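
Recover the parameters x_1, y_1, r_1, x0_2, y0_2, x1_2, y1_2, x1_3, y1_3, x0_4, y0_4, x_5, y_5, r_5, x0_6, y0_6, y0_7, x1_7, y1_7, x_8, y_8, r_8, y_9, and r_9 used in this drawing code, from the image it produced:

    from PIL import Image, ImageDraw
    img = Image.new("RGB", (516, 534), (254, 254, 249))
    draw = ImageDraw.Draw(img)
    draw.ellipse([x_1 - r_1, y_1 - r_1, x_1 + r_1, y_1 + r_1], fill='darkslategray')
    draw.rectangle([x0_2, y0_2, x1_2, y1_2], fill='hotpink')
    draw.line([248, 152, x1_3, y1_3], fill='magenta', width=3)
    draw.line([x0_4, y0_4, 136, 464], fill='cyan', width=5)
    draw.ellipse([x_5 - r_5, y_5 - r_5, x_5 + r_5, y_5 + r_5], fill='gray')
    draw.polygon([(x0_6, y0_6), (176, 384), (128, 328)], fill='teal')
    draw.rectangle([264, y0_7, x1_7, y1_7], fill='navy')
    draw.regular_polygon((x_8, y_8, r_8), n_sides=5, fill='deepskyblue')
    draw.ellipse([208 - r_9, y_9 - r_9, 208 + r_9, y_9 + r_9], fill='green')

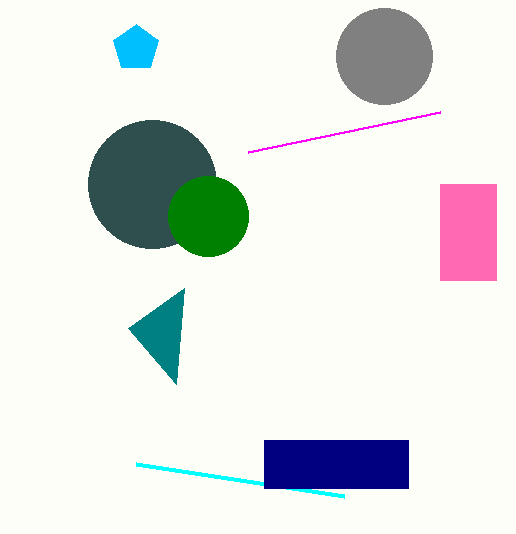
x_1 = 152; y_1 = 184; r_1 = 64; x0_2 = 440; y0_2 = 184; x1_2 = 496; y1_2 = 280; x1_3 = 440; y1_3 = 112; x0_4 = 344; y0_4 = 496; x_5 = 384; y_5 = 56; r_5 = 48; x0_6 = 184; y0_6 = 288; y0_7 = 440; x1_7 = 408; y1_7 = 488; x_8 = 136; y_8 = 48; r_8 = 24; y_9 = 216; r_9 = 40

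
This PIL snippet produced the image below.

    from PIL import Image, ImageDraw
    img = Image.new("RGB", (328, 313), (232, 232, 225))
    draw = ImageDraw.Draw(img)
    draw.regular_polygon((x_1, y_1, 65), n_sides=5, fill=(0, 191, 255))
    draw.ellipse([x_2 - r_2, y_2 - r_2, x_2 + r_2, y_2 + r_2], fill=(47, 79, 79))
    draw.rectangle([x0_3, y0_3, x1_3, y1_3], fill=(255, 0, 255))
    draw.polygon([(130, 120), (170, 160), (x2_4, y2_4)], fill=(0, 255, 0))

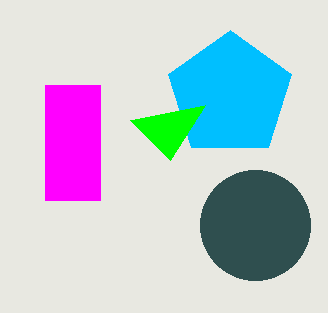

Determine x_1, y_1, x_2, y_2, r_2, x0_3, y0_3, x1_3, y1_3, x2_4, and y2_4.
x_1 = 230
y_1 = 95
x_2 = 255
y_2 = 225
r_2 = 55
x0_3 = 45
y0_3 = 85
x1_3 = 100
y1_3 = 200
x2_4 = 205
y2_4 = 105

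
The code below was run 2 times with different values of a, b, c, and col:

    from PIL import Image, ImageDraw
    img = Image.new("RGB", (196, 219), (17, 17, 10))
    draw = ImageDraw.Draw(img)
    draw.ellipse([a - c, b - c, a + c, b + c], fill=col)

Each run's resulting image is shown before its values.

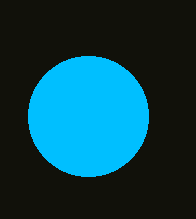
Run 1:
a = 88
b = 116
c = 60
col = 'deepskyblue'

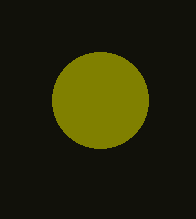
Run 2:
a = 100
b = 100
c = 48
col = 'olive'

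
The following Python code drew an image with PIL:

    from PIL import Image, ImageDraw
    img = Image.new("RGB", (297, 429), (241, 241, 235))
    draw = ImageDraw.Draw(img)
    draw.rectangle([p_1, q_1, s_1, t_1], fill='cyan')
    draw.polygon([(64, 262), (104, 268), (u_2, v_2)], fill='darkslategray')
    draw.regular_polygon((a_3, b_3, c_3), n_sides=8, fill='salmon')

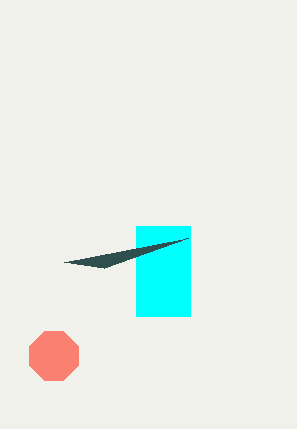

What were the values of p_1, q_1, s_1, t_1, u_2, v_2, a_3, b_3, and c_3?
p_1 = 136, q_1 = 226, s_1 = 190, t_1 = 316, u_2 = 188, v_2 = 238, a_3 = 54, b_3 = 356, c_3 = 26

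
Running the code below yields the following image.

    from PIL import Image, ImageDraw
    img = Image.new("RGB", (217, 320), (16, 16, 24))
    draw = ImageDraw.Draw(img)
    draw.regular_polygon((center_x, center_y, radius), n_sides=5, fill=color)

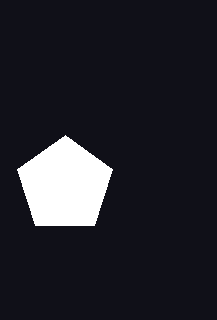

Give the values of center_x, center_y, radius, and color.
center_x = 65
center_y = 185
radius = 50
color = 'white'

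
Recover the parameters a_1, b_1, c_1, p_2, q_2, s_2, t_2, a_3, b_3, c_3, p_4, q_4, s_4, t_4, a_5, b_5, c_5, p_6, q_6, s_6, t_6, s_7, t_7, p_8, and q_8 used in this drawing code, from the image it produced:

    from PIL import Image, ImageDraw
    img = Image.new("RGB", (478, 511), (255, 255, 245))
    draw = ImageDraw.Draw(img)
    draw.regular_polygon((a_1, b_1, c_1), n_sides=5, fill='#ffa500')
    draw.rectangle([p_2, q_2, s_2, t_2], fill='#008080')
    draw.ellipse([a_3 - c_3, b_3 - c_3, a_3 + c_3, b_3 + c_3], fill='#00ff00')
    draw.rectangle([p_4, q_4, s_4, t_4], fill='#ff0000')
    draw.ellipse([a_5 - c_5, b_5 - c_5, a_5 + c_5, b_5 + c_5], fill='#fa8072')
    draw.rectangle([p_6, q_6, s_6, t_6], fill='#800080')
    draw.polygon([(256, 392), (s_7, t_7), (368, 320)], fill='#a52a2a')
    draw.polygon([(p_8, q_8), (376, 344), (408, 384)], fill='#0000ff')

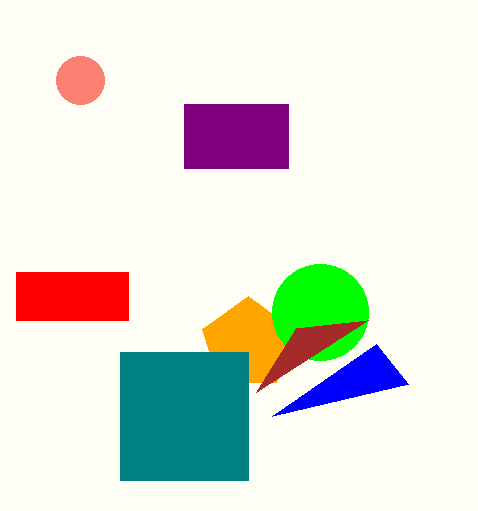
a_1 = 248; b_1 = 344; c_1 = 48; p_2 = 120; q_2 = 352; s_2 = 248; t_2 = 480; a_3 = 320; b_3 = 312; c_3 = 48; p_4 = 16; q_4 = 272; s_4 = 128; t_4 = 320; a_5 = 80; b_5 = 80; c_5 = 24; p_6 = 184; q_6 = 104; s_6 = 288; t_6 = 168; s_7 = 296; t_7 = 328; p_8 = 272; q_8 = 416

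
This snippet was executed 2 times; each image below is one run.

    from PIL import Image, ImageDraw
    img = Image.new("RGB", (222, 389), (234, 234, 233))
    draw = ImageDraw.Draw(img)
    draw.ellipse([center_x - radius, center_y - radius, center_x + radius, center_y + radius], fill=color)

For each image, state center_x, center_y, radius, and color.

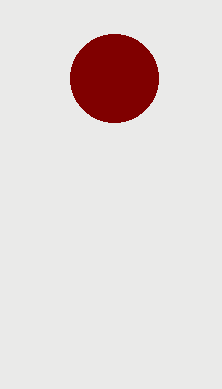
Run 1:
center_x = 114, center_y = 78, radius = 44, color = 'maroon'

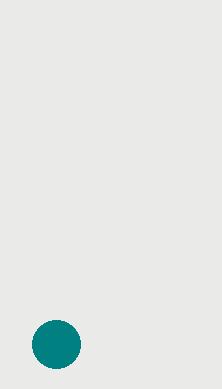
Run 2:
center_x = 56
center_y = 344
radius = 24
color = 'teal'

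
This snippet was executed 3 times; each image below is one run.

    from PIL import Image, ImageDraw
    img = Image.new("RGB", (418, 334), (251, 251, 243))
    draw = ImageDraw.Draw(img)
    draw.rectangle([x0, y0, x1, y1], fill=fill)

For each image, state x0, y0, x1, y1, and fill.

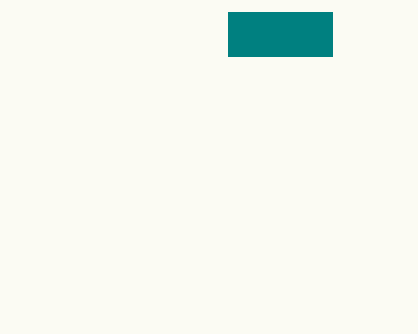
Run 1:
x0 = 228
y0 = 12
x1 = 332
y1 = 56
fill = 'teal'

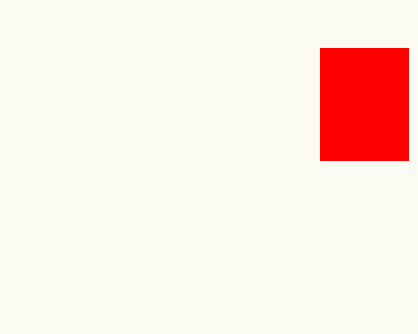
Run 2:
x0 = 320; y0 = 48; x1 = 408; y1 = 160; fill = 'red'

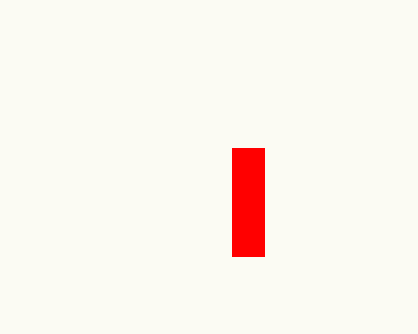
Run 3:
x0 = 232; y0 = 148; x1 = 264; y1 = 256; fill = 'red'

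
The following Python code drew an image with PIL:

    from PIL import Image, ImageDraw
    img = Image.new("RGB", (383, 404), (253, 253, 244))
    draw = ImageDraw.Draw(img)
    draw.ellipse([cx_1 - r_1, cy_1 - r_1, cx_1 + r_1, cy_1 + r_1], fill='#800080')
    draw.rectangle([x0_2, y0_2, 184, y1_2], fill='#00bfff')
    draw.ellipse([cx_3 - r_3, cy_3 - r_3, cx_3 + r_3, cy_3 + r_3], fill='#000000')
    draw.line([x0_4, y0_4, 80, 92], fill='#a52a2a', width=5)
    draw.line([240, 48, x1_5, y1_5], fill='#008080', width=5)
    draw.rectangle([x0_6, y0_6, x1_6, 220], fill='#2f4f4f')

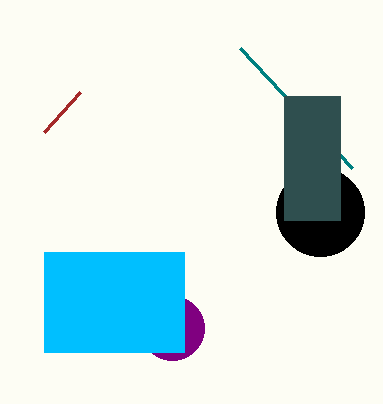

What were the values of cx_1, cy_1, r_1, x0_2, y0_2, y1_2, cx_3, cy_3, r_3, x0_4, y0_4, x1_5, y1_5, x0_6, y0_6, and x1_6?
cx_1 = 172; cy_1 = 328; r_1 = 32; x0_2 = 44; y0_2 = 252; y1_2 = 352; cx_3 = 320; cy_3 = 212; r_3 = 44; x0_4 = 44; y0_4 = 132; x1_5 = 352; y1_5 = 168; x0_6 = 284; y0_6 = 96; x1_6 = 340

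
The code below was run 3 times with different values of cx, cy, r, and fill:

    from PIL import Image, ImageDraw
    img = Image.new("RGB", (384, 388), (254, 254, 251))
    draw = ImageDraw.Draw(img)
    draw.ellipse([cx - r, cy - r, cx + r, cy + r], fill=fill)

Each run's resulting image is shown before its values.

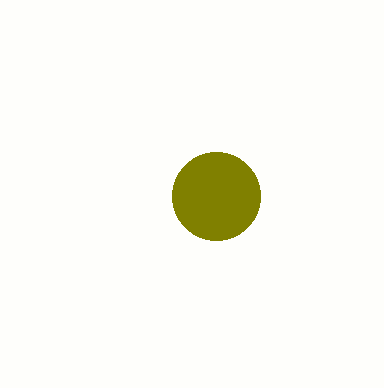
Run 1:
cx = 216; cy = 196; r = 44; fill = 'olive'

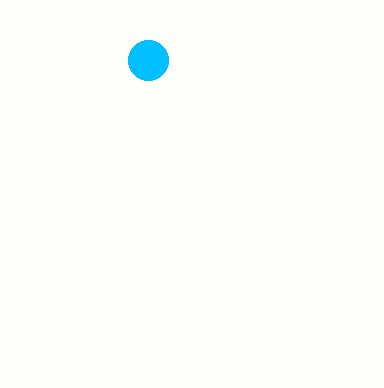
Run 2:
cx = 148
cy = 60
r = 20
fill = 'deepskyblue'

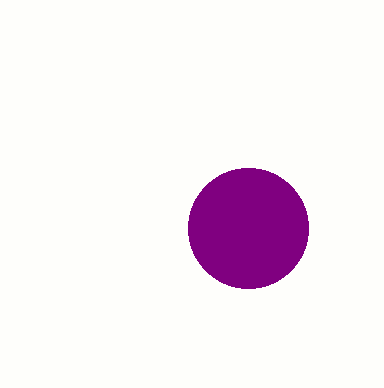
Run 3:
cx = 248
cy = 228
r = 60
fill = 'purple'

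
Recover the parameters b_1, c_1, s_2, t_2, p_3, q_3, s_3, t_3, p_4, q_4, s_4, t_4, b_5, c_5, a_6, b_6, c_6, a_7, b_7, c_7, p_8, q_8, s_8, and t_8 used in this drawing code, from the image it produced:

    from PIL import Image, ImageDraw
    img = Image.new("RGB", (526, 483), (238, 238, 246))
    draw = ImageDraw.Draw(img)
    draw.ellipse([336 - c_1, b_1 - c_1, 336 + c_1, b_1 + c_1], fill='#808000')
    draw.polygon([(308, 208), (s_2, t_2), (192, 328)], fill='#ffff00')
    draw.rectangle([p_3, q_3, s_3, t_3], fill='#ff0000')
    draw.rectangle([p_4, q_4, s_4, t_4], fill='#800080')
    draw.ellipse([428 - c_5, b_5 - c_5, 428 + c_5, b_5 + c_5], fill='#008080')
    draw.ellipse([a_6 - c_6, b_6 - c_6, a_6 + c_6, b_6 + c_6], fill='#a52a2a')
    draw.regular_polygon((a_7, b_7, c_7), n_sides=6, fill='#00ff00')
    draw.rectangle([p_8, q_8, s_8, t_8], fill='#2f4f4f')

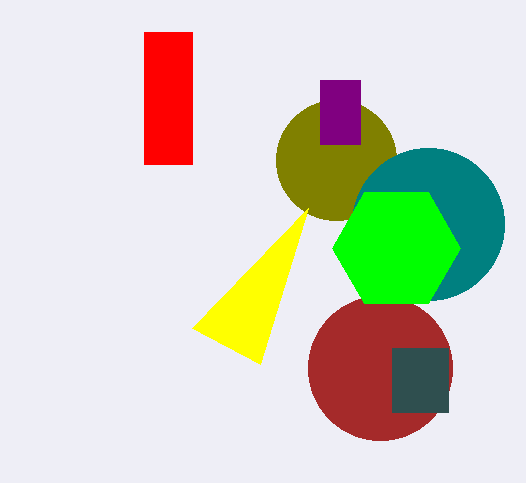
b_1 = 160
c_1 = 60
s_2 = 260
t_2 = 364
p_3 = 144
q_3 = 32
s_3 = 192
t_3 = 164
p_4 = 320
q_4 = 80
s_4 = 360
t_4 = 144
b_5 = 224
c_5 = 76
a_6 = 380
b_6 = 368
c_6 = 72
a_7 = 396
b_7 = 248
c_7 = 64
p_8 = 392
q_8 = 348
s_8 = 448
t_8 = 412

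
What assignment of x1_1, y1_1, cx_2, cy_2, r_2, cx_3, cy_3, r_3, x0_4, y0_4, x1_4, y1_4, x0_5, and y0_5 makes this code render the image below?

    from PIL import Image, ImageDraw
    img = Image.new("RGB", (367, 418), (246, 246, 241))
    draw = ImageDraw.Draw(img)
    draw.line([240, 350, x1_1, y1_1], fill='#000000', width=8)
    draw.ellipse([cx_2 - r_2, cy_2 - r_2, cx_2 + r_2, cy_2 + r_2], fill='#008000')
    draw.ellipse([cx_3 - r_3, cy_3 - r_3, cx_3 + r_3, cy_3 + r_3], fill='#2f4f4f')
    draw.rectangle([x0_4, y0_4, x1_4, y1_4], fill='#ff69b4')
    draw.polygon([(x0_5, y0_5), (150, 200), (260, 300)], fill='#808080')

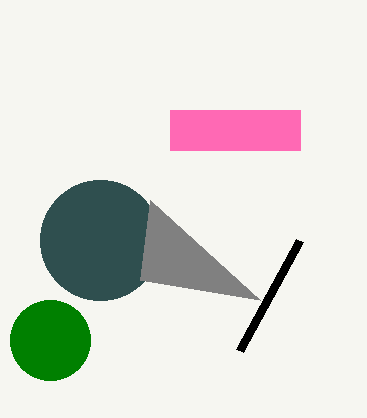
x1_1 = 300
y1_1 = 240
cx_2 = 50
cy_2 = 340
r_2 = 40
cx_3 = 100
cy_3 = 240
r_3 = 60
x0_4 = 170
y0_4 = 110
x1_4 = 300
y1_4 = 150
x0_5 = 140
y0_5 = 280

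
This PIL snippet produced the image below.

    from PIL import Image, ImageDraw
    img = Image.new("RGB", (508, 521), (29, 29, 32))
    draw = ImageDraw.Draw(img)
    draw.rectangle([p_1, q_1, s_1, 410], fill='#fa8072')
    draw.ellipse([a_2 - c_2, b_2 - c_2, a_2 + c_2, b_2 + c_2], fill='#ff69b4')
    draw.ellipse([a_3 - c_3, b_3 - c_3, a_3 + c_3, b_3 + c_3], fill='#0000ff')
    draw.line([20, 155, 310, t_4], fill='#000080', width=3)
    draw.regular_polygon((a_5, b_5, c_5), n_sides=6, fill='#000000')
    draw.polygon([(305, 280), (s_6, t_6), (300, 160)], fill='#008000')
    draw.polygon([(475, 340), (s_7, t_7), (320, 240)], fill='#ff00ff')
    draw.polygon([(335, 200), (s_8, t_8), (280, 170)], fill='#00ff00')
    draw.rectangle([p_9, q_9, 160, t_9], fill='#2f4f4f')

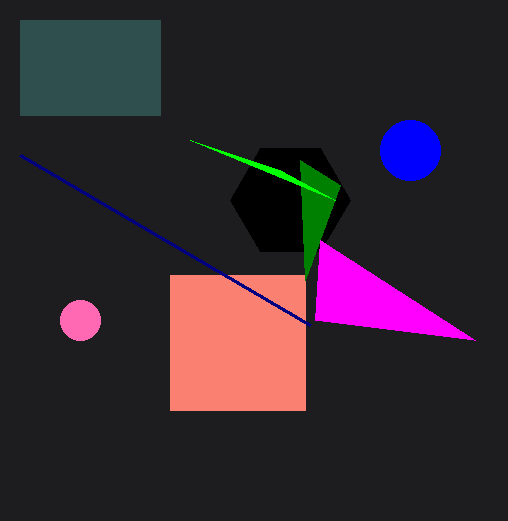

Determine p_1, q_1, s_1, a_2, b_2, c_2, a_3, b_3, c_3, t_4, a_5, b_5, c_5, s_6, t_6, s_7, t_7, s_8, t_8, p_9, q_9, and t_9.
p_1 = 170
q_1 = 275
s_1 = 305
a_2 = 80
b_2 = 320
c_2 = 20
a_3 = 410
b_3 = 150
c_3 = 30
t_4 = 325
a_5 = 290
b_5 = 200
c_5 = 60
s_6 = 340
t_6 = 185
s_7 = 315
t_7 = 320
s_8 = 190
t_8 = 140
p_9 = 20
q_9 = 20
t_9 = 115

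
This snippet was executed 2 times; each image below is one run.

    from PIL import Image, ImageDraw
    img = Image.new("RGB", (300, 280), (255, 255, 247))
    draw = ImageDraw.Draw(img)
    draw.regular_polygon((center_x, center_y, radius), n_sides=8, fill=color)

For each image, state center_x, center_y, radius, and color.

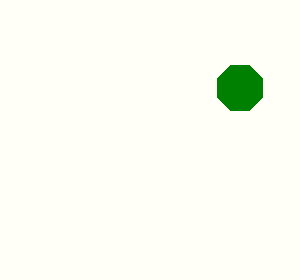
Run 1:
center_x = 240, center_y = 88, radius = 24, color = 'green'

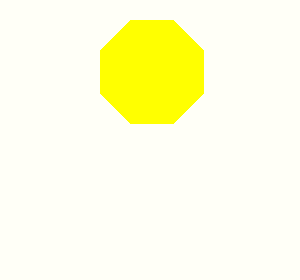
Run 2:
center_x = 152, center_y = 72, radius = 56, color = 'yellow'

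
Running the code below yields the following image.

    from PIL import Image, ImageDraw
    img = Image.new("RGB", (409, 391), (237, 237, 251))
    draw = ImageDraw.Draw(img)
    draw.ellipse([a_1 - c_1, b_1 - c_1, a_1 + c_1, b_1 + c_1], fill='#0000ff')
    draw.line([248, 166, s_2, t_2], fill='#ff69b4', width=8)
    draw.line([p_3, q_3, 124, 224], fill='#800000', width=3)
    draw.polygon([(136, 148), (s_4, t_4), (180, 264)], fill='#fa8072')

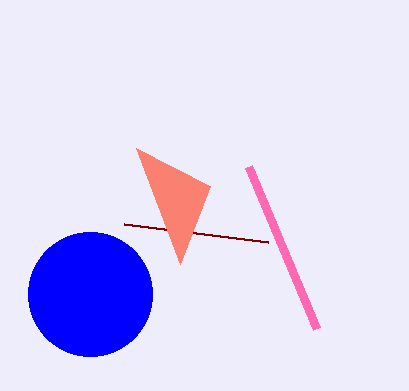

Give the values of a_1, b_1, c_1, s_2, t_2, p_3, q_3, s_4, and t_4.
a_1 = 90; b_1 = 294; c_1 = 62; s_2 = 316; t_2 = 328; p_3 = 268; q_3 = 242; s_4 = 210; t_4 = 186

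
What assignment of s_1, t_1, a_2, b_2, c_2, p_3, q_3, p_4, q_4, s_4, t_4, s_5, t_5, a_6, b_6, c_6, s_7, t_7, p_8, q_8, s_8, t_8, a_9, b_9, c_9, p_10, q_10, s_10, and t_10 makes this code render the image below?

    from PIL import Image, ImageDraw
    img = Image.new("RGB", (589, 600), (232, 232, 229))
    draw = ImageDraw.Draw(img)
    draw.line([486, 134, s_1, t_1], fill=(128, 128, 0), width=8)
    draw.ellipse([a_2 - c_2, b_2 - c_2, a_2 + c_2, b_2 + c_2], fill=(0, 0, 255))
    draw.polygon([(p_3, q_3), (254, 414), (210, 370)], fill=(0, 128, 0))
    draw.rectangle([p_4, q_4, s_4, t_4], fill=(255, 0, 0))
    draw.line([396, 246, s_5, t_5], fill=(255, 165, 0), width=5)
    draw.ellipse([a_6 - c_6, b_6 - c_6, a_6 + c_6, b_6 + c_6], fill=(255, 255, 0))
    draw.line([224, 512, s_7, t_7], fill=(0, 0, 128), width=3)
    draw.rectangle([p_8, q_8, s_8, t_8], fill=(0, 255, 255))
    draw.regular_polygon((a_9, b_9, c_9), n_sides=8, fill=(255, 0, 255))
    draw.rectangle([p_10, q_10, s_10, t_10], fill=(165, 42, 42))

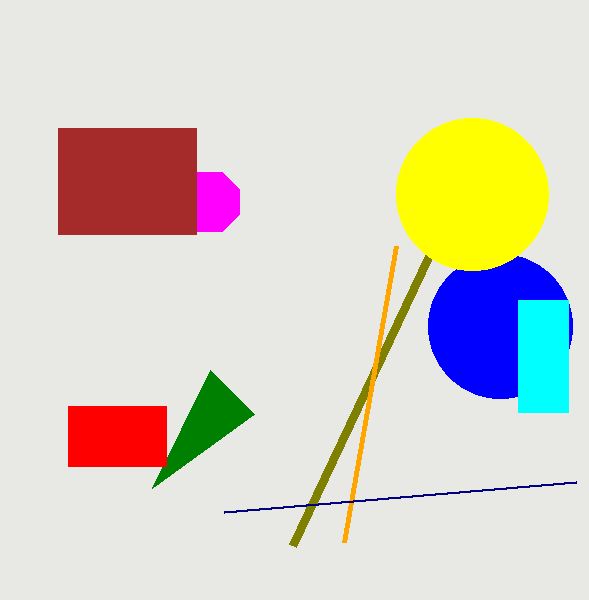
s_1 = 292, t_1 = 546, a_2 = 500, b_2 = 326, c_2 = 72, p_3 = 152, q_3 = 488, p_4 = 68, q_4 = 406, s_4 = 166, t_4 = 466, s_5 = 344, t_5 = 542, a_6 = 472, b_6 = 194, c_6 = 76, s_7 = 576, t_7 = 482, p_8 = 518, q_8 = 300, s_8 = 568, t_8 = 412, a_9 = 210, b_9 = 202, c_9 = 32, p_10 = 58, q_10 = 128, s_10 = 196, t_10 = 234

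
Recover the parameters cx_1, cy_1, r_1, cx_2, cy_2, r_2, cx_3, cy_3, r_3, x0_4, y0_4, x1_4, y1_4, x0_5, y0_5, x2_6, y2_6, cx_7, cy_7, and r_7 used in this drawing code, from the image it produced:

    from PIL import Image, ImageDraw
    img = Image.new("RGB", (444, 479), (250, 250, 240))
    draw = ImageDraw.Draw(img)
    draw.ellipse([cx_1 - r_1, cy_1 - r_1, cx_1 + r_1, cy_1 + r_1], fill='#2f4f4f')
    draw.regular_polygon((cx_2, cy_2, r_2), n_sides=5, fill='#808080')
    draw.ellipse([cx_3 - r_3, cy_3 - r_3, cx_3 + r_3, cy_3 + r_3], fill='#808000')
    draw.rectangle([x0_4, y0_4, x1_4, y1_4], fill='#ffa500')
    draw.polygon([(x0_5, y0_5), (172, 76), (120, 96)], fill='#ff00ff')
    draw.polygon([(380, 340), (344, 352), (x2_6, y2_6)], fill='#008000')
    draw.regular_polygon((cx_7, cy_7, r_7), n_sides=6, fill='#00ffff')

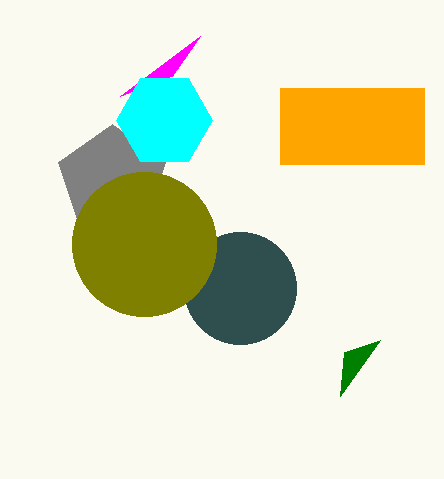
cx_1 = 240
cy_1 = 288
r_1 = 56
cx_2 = 112
cy_2 = 180
r_2 = 56
cx_3 = 144
cy_3 = 244
r_3 = 72
x0_4 = 280
y0_4 = 88
x1_4 = 424
y1_4 = 164
x0_5 = 200
y0_5 = 36
x2_6 = 340
y2_6 = 396
cx_7 = 164
cy_7 = 120
r_7 = 48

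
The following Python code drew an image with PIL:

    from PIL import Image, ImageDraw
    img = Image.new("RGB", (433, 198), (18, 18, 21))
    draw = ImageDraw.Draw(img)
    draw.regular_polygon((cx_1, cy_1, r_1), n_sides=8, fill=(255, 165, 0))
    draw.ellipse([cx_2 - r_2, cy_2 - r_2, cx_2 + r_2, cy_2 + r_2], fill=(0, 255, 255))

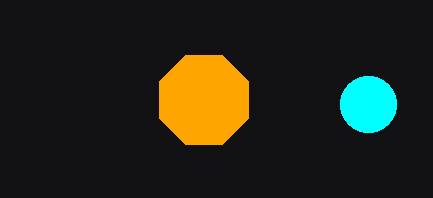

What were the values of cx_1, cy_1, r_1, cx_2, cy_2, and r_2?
cx_1 = 204
cy_1 = 100
r_1 = 48
cx_2 = 368
cy_2 = 104
r_2 = 28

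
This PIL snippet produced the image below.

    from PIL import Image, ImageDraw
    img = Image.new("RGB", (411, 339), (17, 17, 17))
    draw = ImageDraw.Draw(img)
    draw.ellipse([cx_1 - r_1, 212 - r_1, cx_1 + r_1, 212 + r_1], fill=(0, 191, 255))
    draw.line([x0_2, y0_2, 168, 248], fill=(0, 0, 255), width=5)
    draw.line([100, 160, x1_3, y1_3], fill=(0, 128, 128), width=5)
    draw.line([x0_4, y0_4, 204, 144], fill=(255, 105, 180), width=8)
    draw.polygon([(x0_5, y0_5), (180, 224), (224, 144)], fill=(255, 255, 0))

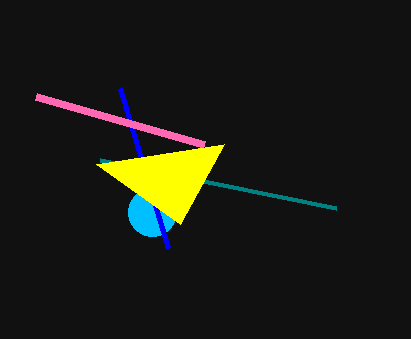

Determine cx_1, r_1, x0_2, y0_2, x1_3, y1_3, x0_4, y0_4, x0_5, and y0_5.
cx_1 = 152, r_1 = 24, x0_2 = 120, y0_2 = 88, x1_3 = 336, y1_3 = 208, x0_4 = 36, y0_4 = 96, x0_5 = 96, y0_5 = 164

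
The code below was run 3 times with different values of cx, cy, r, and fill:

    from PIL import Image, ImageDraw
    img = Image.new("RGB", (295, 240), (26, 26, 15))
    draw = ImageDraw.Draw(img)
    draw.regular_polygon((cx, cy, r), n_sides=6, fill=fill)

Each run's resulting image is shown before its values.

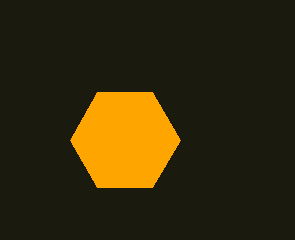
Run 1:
cx = 125; cy = 140; r = 55; fill = 'orange'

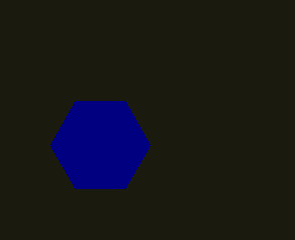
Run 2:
cx = 100; cy = 145; r = 50; fill = 'navy'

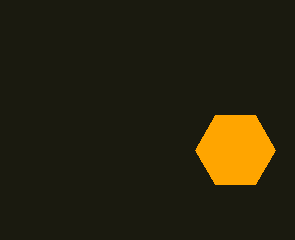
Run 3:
cx = 235, cy = 150, r = 40, fill = 'orange'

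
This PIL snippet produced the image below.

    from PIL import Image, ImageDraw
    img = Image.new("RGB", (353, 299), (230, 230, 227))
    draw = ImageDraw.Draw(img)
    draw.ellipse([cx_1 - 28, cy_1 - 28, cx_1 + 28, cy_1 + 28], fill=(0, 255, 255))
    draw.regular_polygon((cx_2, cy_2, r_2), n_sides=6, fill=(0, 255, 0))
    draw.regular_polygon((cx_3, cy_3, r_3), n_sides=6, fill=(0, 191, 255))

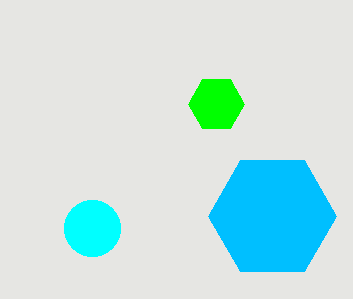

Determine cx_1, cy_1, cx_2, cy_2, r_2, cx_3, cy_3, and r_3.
cx_1 = 92
cy_1 = 228
cx_2 = 216
cy_2 = 104
r_2 = 28
cx_3 = 272
cy_3 = 216
r_3 = 64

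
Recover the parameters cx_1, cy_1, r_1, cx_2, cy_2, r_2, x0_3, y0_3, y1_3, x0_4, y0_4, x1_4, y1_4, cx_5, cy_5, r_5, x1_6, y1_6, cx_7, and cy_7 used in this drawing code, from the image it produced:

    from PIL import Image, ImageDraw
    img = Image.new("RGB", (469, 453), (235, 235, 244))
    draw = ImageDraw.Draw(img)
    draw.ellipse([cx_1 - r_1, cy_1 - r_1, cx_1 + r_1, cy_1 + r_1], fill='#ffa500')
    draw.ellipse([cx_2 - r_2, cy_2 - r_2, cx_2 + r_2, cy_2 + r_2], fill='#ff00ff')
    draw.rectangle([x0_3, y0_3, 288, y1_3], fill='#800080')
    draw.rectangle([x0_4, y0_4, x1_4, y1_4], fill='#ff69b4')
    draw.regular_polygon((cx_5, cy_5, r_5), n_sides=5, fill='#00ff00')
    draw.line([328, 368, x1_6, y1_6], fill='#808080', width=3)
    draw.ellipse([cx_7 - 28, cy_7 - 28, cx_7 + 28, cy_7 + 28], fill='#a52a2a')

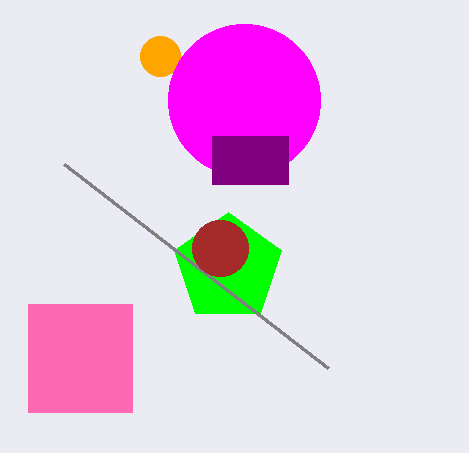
cx_1 = 160
cy_1 = 56
r_1 = 20
cx_2 = 244
cy_2 = 100
r_2 = 76
x0_3 = 212
y0_3 = 136
y1_3 = 184
x0_4 = 28
y0_4 = 304
x1_4 = 132
y1_4 = 412
cx_5 = 228
cy_5 = 268
r_5 = 56
x1_6 = 64
y1_6 = 164
cx_7 = 220
cy_7 = 248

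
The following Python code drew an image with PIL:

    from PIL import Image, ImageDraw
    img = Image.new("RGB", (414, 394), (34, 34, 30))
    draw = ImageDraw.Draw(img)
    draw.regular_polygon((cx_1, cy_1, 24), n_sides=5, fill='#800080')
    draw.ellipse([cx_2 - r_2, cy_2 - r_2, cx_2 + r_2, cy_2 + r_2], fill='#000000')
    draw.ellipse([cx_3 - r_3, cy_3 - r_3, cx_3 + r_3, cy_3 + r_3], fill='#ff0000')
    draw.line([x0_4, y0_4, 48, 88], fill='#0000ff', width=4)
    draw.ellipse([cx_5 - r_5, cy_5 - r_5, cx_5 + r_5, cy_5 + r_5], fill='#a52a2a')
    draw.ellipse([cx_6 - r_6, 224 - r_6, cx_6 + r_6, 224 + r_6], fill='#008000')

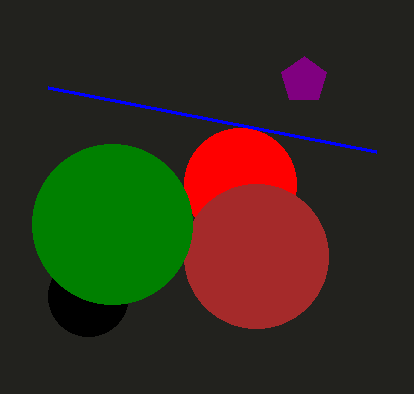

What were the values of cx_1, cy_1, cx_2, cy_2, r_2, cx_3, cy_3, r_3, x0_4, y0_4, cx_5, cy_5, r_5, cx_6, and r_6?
cx_1 = 304
cy_1 = 80
cx_2 = 88
cy_2 = 296
r_2 = 40
cx_3 = 240
cy_3 = 184
r_3 = 56
x0_4 = 376
y0_4 = 152
cx_5 = 256
cy_5 = 256
r_5 = 72
cx_6 = 112
r_6 = 80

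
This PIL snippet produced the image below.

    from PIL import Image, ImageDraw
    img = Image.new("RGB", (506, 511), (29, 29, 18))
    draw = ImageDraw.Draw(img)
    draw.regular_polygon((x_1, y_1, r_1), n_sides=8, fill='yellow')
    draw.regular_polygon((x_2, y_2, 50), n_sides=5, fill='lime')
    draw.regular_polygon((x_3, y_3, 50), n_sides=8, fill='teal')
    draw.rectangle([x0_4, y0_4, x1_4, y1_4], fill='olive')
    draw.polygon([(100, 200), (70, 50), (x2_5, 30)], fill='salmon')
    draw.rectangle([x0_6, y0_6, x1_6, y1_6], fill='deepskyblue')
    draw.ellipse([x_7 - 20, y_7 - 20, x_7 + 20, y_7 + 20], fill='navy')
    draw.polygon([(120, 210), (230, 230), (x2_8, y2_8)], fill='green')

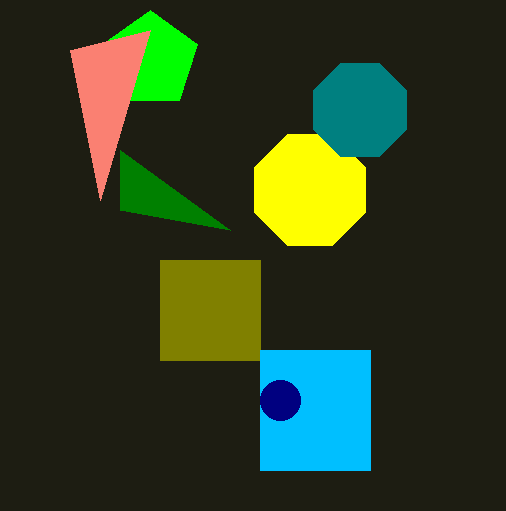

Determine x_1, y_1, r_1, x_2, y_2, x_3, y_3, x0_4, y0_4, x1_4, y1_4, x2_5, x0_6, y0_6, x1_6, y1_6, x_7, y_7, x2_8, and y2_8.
x_1 = 310
y_1 = 190
r_1 = 60
x_2 = 150
y_2 = 60
x_3 = 360
y_3 = 110
x0_4 = 160
y0_4 = 260
x1_4 = 260
y1_4 = 360
x2_5 = 150
x0_6 = 260
y0_6 = 350
x1_6 = 370
y1_6 = 470
x_7 = 280
y_7 = 400
x2_8 = 120
y2_8 = 150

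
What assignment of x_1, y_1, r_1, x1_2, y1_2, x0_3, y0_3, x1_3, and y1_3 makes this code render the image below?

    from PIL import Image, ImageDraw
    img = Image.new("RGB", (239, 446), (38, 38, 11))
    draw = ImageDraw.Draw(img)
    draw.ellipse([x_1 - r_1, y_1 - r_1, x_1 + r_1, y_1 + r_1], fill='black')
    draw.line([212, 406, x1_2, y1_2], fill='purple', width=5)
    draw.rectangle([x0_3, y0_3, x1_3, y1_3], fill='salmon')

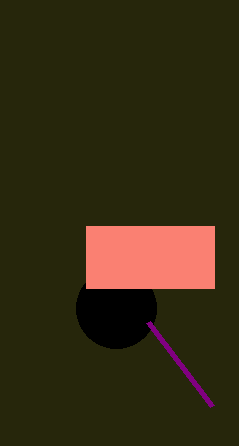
x_1 = 116
y_1 = 308
r_1 = 40
x1_2 = 148
y1_2 = 322
x0_3 = 86
y0_3 = 226
x1_3 = 214
y1_3 = 288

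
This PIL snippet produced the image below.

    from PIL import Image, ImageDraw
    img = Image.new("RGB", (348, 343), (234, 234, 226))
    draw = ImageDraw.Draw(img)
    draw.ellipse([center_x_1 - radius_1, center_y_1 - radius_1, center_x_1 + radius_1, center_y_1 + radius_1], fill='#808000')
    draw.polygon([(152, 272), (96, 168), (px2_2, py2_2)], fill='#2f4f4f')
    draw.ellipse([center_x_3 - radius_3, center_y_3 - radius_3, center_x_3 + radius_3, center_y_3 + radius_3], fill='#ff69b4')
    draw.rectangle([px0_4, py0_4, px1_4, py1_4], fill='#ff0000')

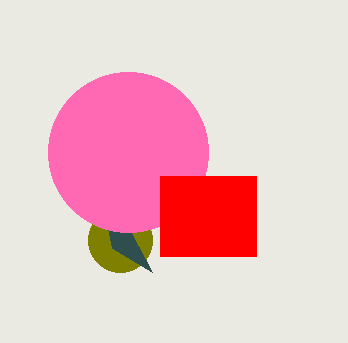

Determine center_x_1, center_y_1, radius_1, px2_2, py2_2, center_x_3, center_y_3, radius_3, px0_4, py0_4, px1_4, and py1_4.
center_x_1 = 120
center_y_1 = 240
radius_1 = 32
px2_2 = 112
py2_2 = 248
center_x_3 = 128
center_y_3 = 152
radius_3 = 80
px0_4 = 160
py0_4 = 176
px1_4 = 256
py1_4 = 256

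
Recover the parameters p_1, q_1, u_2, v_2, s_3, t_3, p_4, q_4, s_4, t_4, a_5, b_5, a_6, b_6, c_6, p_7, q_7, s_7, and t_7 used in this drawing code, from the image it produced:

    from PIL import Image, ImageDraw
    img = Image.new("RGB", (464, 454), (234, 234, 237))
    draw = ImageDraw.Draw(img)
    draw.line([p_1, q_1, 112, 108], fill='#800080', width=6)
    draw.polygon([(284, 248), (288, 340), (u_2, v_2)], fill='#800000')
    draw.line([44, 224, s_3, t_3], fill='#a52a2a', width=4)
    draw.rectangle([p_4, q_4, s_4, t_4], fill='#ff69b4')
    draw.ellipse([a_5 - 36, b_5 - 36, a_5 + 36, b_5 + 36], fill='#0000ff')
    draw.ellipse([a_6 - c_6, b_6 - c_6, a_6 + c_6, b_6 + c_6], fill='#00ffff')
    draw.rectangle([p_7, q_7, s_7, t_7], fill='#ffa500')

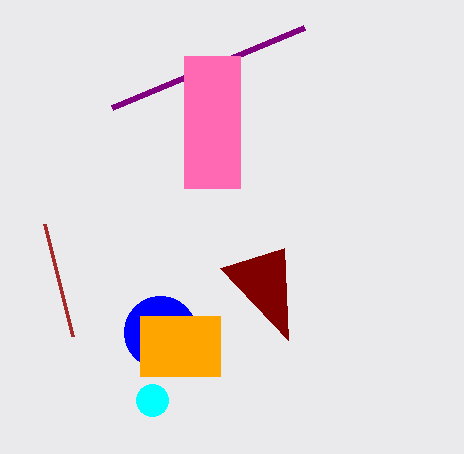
p_1 = 304; q_1 = 28; u_2 = 220; v_2 = 268; s_3 = 72; t_3 = 336; p_4 = 184; q_4 = 56; s_4 = 240; t_4 = 188; a_5 = 160; b_5 = 332; a_6 = 152; b_6 = 400; c_6 = 16; p_7 = 140; q_7 = 316; s_7 = 220; t_7 = 376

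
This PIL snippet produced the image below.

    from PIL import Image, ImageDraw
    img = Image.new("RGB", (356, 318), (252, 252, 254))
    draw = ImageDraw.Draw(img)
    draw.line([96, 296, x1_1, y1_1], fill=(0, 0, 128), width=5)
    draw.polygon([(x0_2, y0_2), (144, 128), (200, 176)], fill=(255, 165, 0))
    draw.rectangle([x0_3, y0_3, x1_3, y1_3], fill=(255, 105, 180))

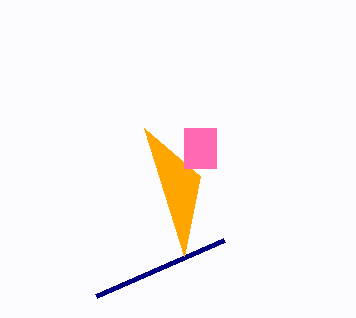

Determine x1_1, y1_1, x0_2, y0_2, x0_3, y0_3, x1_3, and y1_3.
x1_1 = 224
y1_1 = 240
x0_2 = 184
y0_2 = 256
x0_3 = 184
y0_3 = 128
x1_3 = 216
y1_3 = 168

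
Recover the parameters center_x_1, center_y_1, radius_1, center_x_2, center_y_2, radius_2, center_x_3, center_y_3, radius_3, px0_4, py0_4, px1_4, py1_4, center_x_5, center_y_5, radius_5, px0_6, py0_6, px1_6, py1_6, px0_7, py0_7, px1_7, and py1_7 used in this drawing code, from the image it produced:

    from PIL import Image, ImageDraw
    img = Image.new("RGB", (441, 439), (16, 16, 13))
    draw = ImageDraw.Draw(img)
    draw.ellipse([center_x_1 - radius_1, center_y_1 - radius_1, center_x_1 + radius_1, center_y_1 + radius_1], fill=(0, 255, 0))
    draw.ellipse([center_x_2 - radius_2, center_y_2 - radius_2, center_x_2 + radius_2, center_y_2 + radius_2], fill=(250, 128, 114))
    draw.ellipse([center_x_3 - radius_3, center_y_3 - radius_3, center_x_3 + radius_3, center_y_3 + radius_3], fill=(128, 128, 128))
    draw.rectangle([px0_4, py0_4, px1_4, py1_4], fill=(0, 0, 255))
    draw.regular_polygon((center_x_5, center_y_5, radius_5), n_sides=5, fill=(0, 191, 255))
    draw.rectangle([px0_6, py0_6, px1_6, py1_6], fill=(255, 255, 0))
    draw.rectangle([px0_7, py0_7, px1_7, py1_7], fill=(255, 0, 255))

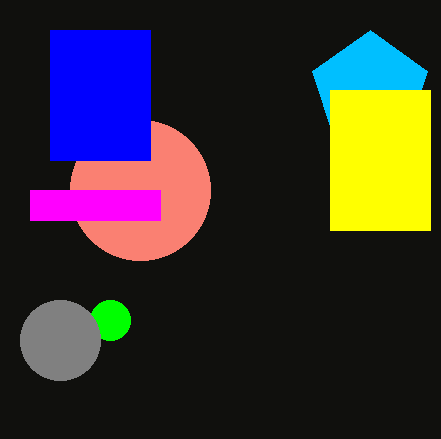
center_x_1 = 110; center_y_1 = 320; radius_1 = 20; center_x_2 = 140; center_y_2 = 190; radius_2 = 70; center_x_3 = 60; center_y_3 = 340; radius_3 = 40; px0_4 = 50; py0_4 = 30; px1_4 = 150; py1_4 = 160; center_x_5 = 370; center_y_5 = 90; radius_5 = 60; px0_6 = 330; py0_6 = 90; px1_6 = 430; py1_6 = 230; px0_7 = 30; py0_7 = 190; px1_7 = 160; py1_7 = 220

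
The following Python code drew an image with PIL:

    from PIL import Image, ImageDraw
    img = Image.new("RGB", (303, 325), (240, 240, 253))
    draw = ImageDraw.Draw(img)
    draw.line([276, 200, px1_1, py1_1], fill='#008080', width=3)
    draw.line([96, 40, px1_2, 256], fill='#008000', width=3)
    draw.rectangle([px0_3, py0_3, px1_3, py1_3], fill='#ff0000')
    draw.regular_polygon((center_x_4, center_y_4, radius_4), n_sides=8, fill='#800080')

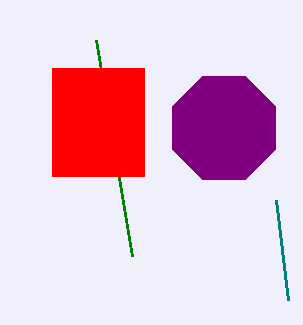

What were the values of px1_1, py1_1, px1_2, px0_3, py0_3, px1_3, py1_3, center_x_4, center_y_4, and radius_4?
px1_1 = 288; py1_1 = 300; px1_2 = 132; px0_3 = 52; py0_3 = 68; px1_3 = 144; py1_3 = 176; center_x_4 = 224; center_y_4 = 128; radius_4 = 56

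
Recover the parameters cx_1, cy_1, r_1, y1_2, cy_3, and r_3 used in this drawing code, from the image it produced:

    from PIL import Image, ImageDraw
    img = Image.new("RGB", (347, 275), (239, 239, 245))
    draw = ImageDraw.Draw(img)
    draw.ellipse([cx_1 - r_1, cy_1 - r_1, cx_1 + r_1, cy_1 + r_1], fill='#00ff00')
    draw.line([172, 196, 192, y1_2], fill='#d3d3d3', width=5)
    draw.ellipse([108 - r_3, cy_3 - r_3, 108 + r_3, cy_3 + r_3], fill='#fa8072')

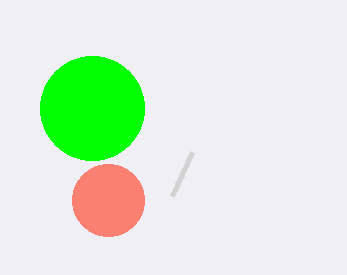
cx_1 = 92, cy_1 = 108, r_1 = 52, y1_2 = 152, cy_3 = 200, r_3 = 36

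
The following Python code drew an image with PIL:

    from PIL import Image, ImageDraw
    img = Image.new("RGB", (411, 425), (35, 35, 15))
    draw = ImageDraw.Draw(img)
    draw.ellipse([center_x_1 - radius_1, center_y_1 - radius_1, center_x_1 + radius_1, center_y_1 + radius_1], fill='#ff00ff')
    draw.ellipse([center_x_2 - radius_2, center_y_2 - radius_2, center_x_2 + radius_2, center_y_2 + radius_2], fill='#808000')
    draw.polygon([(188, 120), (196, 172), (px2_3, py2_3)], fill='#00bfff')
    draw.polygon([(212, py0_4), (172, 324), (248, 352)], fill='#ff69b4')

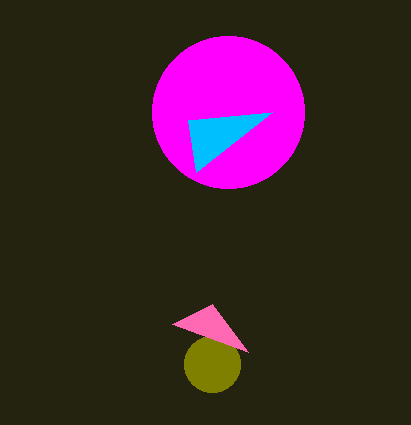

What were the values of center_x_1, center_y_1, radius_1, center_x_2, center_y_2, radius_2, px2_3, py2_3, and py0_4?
center_x_1 = 228
center_y_1 = 112
radius_1 = 76
center_x_2 = 212
center_y_2 = 364
radius_2 = 28
px2_3 = 272
py2_3 = 112
py0_4 = 304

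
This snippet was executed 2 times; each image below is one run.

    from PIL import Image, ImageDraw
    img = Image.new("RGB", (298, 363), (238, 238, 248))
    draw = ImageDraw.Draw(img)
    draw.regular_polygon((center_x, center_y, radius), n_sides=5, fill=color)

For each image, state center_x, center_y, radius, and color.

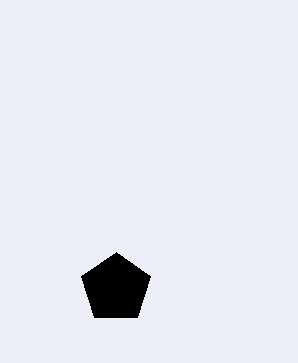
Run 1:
center_x = 116
center_y = 288
radius = 36
color = 'black'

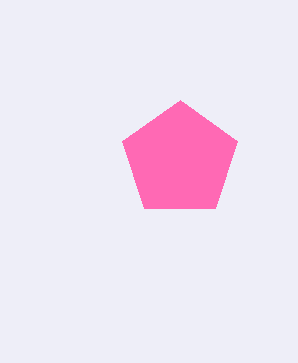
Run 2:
center_x = 180, center_y = 160, radius = 60, color = 'hotpink'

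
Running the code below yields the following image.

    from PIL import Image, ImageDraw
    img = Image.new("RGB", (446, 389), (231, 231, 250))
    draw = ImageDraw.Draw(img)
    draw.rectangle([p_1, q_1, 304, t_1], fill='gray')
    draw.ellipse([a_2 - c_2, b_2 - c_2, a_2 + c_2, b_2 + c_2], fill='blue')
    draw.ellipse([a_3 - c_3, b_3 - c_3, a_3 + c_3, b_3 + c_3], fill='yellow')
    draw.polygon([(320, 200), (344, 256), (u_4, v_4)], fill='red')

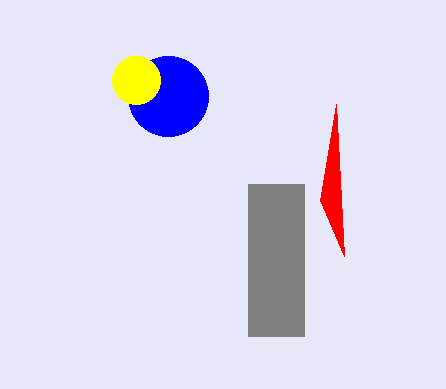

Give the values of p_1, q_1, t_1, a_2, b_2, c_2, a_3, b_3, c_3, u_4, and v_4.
p_1 = 248; q_1 = 184; t_1 = 336; a_2 = 168; b_2 = 96; c_2 = 40; a_3 = 136; b_3 = 80; c_3 = 24; u_4 = 336; v_4 = 104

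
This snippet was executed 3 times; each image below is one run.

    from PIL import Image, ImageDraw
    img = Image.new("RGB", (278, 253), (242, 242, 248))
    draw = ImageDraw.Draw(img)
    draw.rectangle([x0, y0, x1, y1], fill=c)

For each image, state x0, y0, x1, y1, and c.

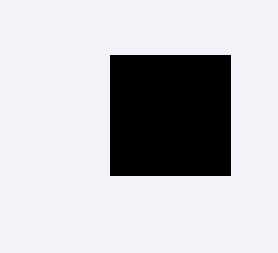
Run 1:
x0 = 110; y0 = 55; x1 = 230; y1 = 175; c = 'black'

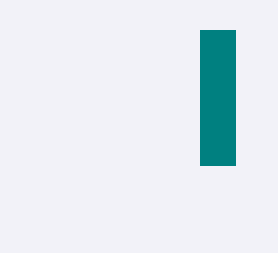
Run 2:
x0 = 200, y0 = 30, x1 = 235, y1 = 165, c = 'teal'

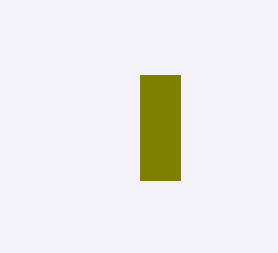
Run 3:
x0 = 140; y0 = 75; x1 = 180; y1 = 180; c = 'olive'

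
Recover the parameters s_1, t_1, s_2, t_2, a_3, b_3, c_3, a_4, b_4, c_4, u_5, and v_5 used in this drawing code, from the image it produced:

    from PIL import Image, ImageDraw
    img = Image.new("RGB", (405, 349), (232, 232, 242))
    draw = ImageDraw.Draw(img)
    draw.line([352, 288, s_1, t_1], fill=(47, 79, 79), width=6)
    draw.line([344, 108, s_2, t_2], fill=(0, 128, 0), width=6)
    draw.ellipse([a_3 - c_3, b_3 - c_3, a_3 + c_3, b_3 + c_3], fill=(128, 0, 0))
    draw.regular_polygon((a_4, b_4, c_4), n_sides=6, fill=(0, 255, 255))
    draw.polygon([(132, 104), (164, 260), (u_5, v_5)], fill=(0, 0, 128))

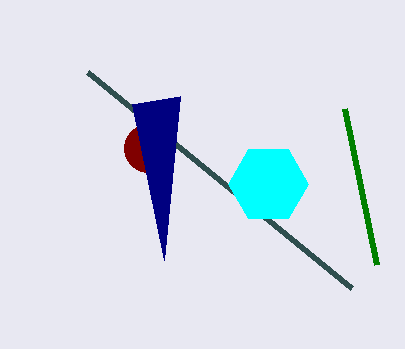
s_1 = 88; t_1 = 72; s_2 = 376; t_2 = 264; a_3 = 148; b_3 = 148; c_3 = 24; a_4 = 268; b_4 = 184; c_4 = 40; u_5 = 180; v_5 = 96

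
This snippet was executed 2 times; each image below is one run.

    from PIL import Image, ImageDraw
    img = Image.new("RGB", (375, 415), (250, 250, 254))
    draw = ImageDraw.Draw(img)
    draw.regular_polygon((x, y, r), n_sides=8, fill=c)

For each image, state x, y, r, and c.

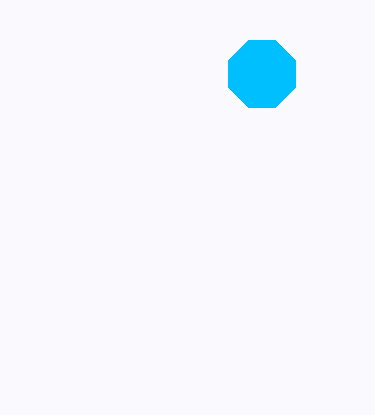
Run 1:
x = 262
y = 74
r = 36
c = 'deepskyblue'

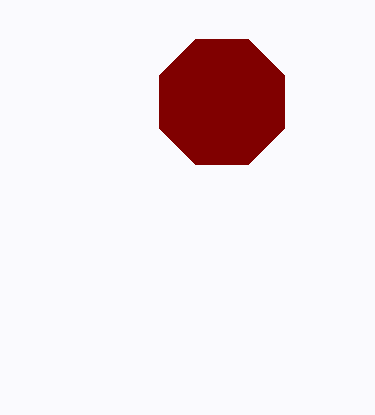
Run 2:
x = 222, y = 102, r = 68, c = 'maroon'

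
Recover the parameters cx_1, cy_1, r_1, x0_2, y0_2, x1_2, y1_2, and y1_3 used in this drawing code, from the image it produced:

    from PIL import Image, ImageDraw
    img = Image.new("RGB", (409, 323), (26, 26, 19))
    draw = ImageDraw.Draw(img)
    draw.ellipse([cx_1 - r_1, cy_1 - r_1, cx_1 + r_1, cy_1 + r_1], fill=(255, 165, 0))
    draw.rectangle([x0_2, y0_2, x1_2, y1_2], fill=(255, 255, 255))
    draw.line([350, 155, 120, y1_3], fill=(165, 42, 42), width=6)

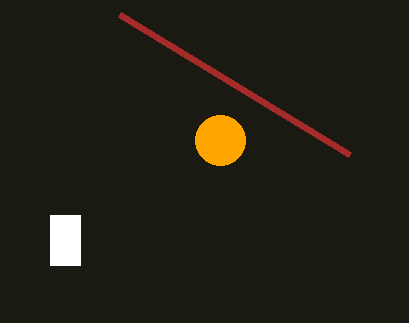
cx_1 = 220, cy_1 = 140, r_1 = 25, x0_2 = 50, y0_2 = 215, x1_2 = 80, y1_2 = 265, y1_3 = 15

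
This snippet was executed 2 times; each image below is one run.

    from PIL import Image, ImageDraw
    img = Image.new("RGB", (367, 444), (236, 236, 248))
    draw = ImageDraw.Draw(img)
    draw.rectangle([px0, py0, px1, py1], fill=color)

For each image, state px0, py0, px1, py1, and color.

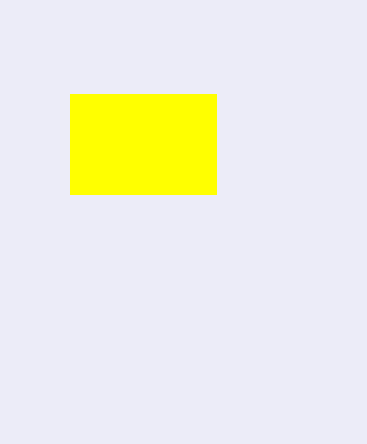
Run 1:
px0 = 70
py0 = 94
px1 = 216
py1 = 194
color = 'yellow'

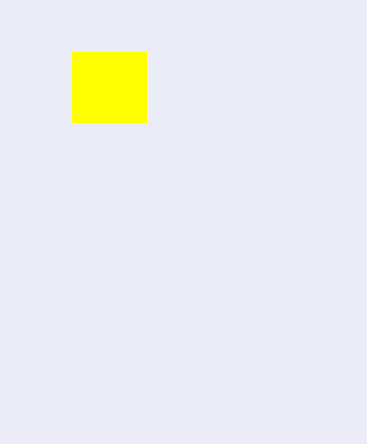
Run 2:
px0 = 72; py0 = 52; px1 = 146; py1 = 122; color = 'yellow'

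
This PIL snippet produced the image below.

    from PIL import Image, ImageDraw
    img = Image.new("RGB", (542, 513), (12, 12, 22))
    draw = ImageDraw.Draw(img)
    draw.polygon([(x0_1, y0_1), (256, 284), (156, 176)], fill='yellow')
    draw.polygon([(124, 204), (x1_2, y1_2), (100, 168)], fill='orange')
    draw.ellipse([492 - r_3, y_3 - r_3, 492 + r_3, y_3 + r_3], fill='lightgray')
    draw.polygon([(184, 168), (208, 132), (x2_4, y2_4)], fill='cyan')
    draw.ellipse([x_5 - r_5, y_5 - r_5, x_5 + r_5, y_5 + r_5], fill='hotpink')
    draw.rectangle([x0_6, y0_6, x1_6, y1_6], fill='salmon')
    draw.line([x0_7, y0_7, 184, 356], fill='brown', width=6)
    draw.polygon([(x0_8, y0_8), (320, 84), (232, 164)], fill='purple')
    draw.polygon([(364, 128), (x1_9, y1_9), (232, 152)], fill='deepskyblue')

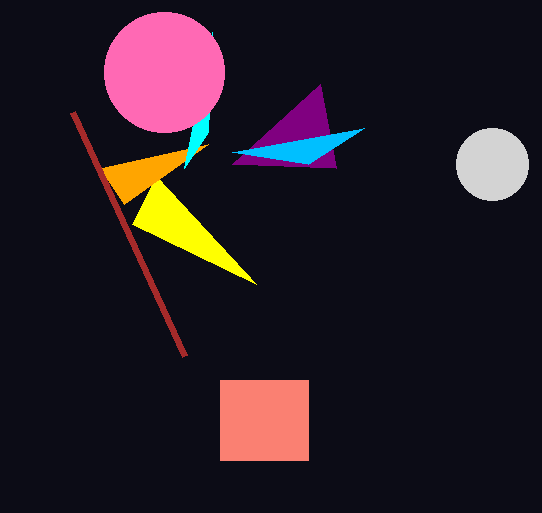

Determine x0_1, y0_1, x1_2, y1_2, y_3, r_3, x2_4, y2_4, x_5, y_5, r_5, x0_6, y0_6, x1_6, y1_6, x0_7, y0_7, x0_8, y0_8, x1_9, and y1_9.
x0_1 = 132; y0_1 = 224; x1_2 = 208; y1_2 = 144; y_3 = 164; r_3 = 36; x2_4 = 212; y2_4 = 32; x_5 = 164; y_5 = 72; r_5 = 60; x0_6 = 220; y0_6 = 380; x1_6 = 308; y1_6 = 460; x0_7 = 72; y0_7 = 112; x0_8 = 336; y0_8 = 168; x1_9 = 308; y1_9 = 164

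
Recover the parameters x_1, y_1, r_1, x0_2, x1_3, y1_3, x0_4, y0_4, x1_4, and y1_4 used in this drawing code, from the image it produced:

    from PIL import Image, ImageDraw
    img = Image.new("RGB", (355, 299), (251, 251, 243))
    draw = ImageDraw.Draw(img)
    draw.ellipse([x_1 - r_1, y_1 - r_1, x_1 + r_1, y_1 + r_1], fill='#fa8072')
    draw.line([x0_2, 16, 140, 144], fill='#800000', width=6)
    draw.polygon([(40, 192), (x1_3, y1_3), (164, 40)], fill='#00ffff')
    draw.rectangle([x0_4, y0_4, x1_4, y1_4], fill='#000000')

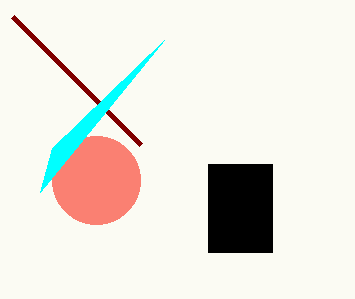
x_1 = 96, y_1 = 180, r_1 = 44, x0_2 = 12, x1_3 = 52, y1_3 = 148, x0_4 = 208, y0_4 = 164, x1_4 = 272, y1_4 = 252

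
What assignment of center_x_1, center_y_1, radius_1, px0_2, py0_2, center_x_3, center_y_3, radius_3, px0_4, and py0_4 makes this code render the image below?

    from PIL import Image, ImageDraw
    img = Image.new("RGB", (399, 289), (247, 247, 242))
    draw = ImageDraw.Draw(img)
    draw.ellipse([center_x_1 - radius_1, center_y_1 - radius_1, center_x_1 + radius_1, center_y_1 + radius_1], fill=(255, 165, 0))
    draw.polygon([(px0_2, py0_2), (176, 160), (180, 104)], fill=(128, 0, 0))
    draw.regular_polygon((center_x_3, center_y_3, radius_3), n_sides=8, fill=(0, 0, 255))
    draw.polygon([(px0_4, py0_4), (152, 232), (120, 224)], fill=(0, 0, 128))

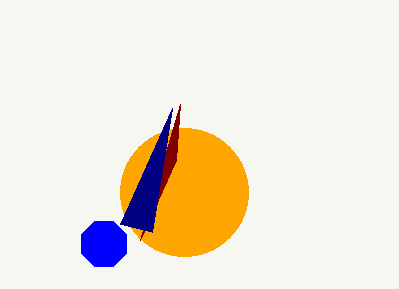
center_x_1 = 184
center_y_1 = 192
radius_1 = 64
px0_2 = 140
py0_2 = 240
center_x_3 = 104
center_y_3 = 244
radius_3 = 24
px0_4 = 172
py0_4 = 108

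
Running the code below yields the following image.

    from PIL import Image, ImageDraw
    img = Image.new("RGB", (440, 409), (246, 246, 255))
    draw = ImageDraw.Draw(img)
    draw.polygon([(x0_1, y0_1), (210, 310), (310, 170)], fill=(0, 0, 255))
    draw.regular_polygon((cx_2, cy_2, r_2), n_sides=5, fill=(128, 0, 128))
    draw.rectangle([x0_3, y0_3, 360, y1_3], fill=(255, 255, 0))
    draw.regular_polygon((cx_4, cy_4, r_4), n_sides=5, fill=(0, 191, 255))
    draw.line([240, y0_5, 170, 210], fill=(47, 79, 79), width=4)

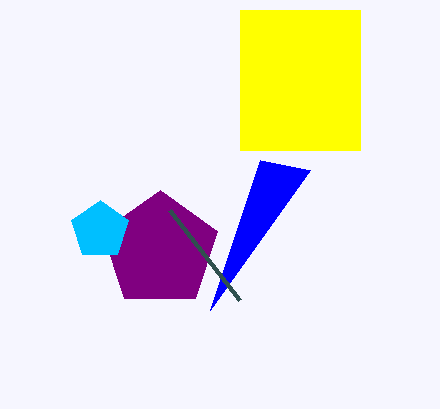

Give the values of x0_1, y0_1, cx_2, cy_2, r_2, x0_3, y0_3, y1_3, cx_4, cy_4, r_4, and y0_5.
x0_1 = 260
y0_1 = 160
cx_2 = 160
cy_2 = 250
r_2 = 60
x0_3 = 240
y0_3 = 10
y1_3 = 150
cx_4 = 100
cy_4 = 230
r_4 = 30
y0_5 = 300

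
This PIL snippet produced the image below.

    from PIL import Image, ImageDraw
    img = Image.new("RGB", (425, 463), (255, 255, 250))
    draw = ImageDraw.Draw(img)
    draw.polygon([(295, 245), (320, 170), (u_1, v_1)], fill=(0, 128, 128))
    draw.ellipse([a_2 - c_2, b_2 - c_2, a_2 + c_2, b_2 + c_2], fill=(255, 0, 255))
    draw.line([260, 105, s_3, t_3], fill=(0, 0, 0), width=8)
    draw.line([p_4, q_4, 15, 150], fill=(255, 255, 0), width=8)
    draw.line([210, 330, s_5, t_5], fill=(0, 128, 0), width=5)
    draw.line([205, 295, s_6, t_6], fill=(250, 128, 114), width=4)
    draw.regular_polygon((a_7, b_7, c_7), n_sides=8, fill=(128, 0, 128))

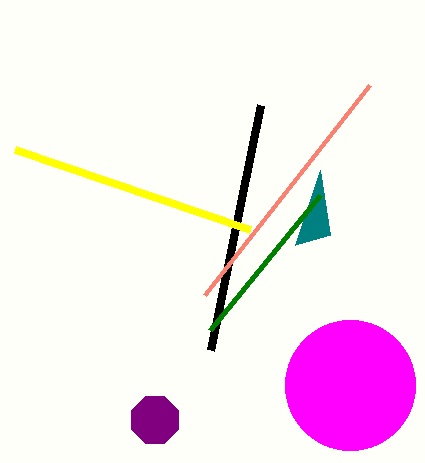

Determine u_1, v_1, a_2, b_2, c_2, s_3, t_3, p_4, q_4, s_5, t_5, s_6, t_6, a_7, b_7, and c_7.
u_1 = 330
v_1 = 235
a_2 = 350
b_2 = 385
c_2 = 65
s_3 = 210
t_3 = 350
p_4 = 250
q_4 = 230
s_5 = 320
t_5 = 195
s_6 = 370
t_6 = 85
a_7 = 155
b_7 = 420
c_7 = 25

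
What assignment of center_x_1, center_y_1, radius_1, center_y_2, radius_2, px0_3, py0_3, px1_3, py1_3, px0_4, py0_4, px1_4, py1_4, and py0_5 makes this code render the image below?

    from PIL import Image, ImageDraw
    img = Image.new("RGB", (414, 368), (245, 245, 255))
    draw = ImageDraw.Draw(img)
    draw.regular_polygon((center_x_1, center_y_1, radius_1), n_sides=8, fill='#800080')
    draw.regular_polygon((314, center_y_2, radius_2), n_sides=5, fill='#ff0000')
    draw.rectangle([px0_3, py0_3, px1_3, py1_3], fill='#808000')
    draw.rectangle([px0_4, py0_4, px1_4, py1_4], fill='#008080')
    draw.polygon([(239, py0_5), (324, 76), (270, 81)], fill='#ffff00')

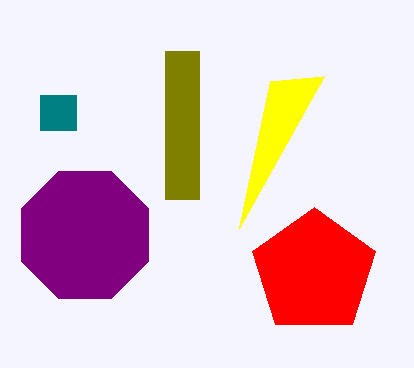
center_x_1 = 85, center_y_1 = 235, radius_1 = 69, center_y_2 = 272, radius_2 = 65, px0_3 = 165, py0_3 = 51, px1_3 = 199, py1_3 = 199, px0_4 = 40, py0_4 = 95, px1_4 = 76, py1_4 = 130, py0_5 = 228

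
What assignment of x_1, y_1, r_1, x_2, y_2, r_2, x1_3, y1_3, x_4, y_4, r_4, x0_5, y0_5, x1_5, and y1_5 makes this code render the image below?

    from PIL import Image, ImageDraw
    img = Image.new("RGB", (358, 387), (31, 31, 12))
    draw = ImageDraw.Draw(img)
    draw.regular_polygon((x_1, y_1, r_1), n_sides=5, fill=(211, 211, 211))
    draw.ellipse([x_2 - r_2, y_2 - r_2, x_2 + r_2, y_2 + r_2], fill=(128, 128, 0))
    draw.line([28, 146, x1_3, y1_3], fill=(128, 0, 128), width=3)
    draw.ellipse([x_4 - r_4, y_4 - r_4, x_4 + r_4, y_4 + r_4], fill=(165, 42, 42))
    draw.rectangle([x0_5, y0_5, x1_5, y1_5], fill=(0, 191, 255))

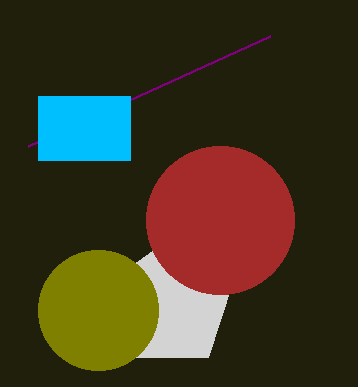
x_1 = 170, y_1 = 304, r_1 = 66, x_2 = 98, y_2 = 310, r_2 = 60, x1_3 = 270, y1_3 = 36, x_4 = 220, y_4 = 220, r_4 = 74, x0_5 = 38, y0_5 = 96, x1_5 = 130, y1_5 = 160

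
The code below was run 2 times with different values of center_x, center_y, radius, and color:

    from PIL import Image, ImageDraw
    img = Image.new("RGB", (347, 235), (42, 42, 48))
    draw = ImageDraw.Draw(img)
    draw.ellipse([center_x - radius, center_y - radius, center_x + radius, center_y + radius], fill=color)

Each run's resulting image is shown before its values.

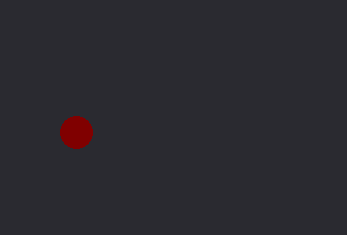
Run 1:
center_x = 76, center_y = 132, radius = 16, color = 'maroon'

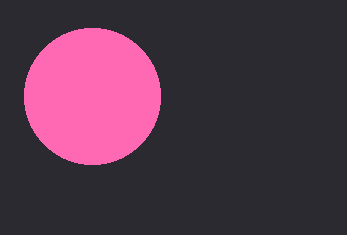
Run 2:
center_x = 92, center_y = 96, radius = 68, color = 'hotpink'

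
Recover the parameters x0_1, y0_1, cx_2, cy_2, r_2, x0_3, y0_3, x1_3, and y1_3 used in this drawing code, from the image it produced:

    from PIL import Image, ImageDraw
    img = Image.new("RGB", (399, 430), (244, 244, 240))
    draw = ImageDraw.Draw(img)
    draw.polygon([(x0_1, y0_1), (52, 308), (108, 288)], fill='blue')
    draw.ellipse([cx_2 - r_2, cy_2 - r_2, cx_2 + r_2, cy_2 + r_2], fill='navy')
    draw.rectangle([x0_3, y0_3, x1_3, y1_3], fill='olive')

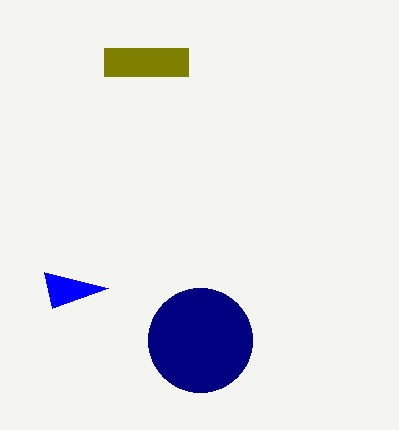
x0_1 = 44
y0_1 = 272
cx_2 = 200
cy_2 = 340
r_2 = 52
x0_3 = 104
y0_3 = 48
x1_3 = 188
y1_3 = 76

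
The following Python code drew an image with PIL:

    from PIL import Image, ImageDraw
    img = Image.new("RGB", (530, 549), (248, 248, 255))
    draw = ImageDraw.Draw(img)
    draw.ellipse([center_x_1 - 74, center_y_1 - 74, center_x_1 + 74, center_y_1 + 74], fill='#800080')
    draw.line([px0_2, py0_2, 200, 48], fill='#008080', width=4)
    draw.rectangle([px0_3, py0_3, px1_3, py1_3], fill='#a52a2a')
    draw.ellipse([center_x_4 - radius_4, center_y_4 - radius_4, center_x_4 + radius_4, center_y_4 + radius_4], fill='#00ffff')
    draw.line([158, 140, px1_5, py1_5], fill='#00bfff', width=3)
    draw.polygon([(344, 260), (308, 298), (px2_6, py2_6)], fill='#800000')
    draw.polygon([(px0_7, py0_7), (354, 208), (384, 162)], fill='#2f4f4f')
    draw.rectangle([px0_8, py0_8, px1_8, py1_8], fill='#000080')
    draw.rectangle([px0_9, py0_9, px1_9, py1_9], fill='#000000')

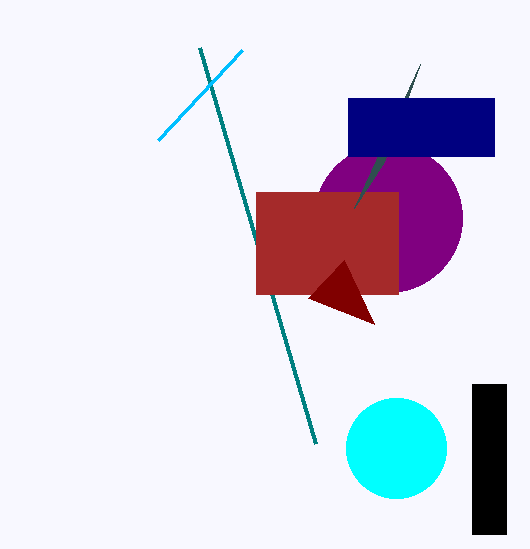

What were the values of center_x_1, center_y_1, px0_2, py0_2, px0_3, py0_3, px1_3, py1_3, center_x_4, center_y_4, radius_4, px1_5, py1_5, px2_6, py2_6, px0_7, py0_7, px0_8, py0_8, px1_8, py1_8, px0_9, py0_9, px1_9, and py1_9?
center_x_1 = 388
center_y_1 = 218
px0_2 = 316
py0_2 = 444
px0_3 = 256
py0_3 = 192
px1_3 = 398
py1_3 = 294
center_x_4 = 396
center_y_4 = 448
radius_4 = 50
px1_5 = 242
py1_5 = 50
px2_6 = 374
py2_6 = 324
px0_7 = 420
py0_7 = 64
px0_8 = 348
py0_8 = 98
px1_8 = 494
py1_8 = 156
px0_9 = 472
py0_9 = 384
px1_9 = 506
py1_9 = 534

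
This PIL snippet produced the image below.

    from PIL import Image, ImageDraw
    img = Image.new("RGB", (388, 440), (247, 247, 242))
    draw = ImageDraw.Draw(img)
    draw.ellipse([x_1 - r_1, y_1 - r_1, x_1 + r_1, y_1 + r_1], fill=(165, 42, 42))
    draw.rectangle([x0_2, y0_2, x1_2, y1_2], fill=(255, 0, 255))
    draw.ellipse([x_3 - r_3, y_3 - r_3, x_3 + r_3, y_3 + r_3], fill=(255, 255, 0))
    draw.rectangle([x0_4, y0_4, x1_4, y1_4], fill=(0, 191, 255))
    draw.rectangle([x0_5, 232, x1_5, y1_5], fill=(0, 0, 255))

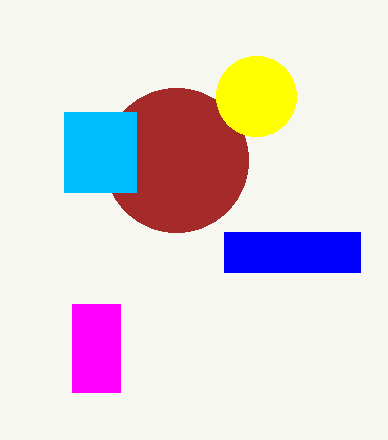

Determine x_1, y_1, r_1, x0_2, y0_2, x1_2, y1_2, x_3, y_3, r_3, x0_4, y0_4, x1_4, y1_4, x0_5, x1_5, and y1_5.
x_1 = 176, y_1 = 160, r_1 = 72, x0_2 = 72, y0_2 = 304, x1_2 = 120, y1_2 = 392, x_3 = 256, y_3 = 96, r_3 = 40, x0_4 = 64, y0_4 = 112, x1_4 = 136, y1_4 = 192, x0_5 = 224, x1_5 = 360, y1_5 = 272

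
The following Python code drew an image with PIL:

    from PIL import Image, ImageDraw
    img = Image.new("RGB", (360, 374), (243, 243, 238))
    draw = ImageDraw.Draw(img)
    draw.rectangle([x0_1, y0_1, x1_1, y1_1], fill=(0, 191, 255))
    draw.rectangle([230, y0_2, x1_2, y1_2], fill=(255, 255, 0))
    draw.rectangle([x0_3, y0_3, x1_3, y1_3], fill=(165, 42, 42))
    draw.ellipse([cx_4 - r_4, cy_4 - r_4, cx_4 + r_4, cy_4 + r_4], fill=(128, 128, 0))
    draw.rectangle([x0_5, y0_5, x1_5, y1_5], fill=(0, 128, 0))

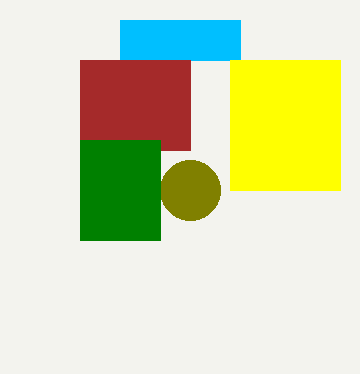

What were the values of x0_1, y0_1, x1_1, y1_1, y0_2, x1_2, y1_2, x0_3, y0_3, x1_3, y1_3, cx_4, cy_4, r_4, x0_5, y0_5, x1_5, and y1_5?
x0_1 = 120; y0_1 = 20; x1_1 = 240; y1_1 = 60; y0_2 = 60; x1_2 = 340; y1_2 = 190; x0_3 = 80; y0_3 = 60; x1_3 = 190; y1_3 = 150; cx_4 = 190; cy_4 = 190; r_4 = 30; x0_5 = 80; y0_5 = 140; x1_5 = 160; y1_5 = 240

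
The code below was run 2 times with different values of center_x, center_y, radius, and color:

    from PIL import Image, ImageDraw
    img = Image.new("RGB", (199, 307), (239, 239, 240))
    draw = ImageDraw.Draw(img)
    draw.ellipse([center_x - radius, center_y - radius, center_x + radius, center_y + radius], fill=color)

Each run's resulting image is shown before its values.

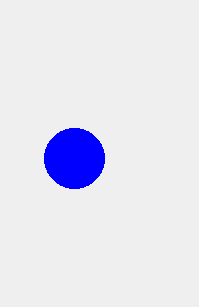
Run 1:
center_x = 74; center_y = 158; radius = 30; color = 'blue'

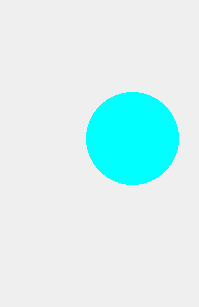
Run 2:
center_x = 132
center_y = 138
radius = 46
color = 'cyan'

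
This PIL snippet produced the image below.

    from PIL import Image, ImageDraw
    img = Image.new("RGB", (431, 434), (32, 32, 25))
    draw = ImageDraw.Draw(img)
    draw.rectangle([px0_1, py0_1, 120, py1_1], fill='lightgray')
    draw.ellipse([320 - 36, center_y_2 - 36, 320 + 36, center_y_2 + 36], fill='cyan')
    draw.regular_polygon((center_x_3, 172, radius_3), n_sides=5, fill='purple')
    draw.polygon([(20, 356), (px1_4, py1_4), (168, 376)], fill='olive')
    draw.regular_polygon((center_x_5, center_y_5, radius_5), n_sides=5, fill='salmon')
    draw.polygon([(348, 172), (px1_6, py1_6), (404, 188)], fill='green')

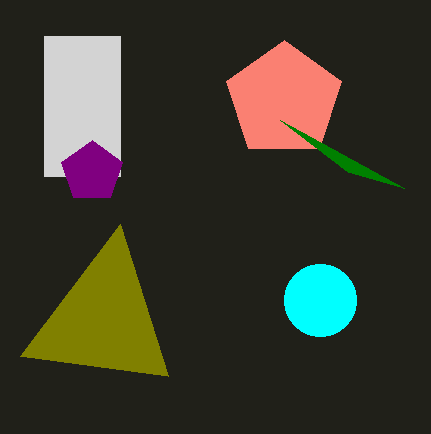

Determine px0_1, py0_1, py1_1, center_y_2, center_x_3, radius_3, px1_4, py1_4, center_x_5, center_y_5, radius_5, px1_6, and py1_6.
px0_1 = 44, py0_1 = 36, py1_1 = 176, center_y_2 = 300, center_x_3 = 92, radius_3 = 32, px1_4 = 120, py1_4 = 224, center_x_5 = 284, center_y_5 = 100, radius_5 = 60, px1_6 = 280, py1_6 = 120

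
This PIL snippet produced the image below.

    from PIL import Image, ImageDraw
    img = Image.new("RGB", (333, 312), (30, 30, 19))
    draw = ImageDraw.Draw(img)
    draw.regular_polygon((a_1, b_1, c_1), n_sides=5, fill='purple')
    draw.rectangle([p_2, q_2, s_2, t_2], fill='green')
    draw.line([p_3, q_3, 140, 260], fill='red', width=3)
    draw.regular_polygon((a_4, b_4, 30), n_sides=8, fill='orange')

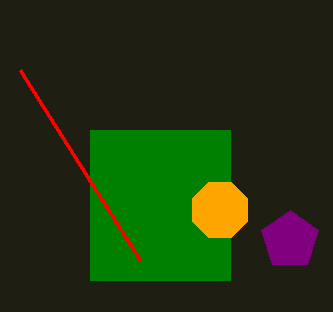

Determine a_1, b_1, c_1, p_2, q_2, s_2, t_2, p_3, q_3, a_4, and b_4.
a_1 = 290; b_1 = 240; c_1 = 30; p_2 = 90; q_2 = 130; s_2 = 230; t_2 = 280; p_3 = 20; q_3 = 70; a_4 = 220; b_4 = 210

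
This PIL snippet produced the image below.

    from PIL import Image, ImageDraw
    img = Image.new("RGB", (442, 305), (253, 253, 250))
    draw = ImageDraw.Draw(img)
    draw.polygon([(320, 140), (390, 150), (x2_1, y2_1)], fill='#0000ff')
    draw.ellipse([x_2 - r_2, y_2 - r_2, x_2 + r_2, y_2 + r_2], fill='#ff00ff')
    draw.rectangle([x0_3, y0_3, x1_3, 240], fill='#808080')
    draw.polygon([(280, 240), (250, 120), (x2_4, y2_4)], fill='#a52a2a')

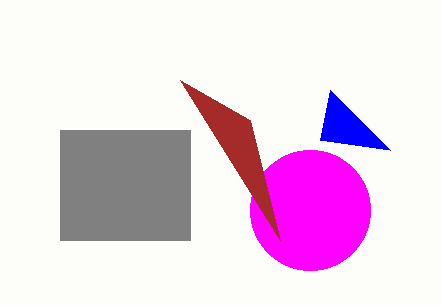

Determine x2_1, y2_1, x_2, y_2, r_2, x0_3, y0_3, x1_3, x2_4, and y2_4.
x2_1 = 330
y2_1 = 90
x_2 = 310
y_2 = 210
r_2 = 60
x0_3 = 60
y0_3 = 130
x1_3 = 190
x2_4 = 180
y2_4 = 80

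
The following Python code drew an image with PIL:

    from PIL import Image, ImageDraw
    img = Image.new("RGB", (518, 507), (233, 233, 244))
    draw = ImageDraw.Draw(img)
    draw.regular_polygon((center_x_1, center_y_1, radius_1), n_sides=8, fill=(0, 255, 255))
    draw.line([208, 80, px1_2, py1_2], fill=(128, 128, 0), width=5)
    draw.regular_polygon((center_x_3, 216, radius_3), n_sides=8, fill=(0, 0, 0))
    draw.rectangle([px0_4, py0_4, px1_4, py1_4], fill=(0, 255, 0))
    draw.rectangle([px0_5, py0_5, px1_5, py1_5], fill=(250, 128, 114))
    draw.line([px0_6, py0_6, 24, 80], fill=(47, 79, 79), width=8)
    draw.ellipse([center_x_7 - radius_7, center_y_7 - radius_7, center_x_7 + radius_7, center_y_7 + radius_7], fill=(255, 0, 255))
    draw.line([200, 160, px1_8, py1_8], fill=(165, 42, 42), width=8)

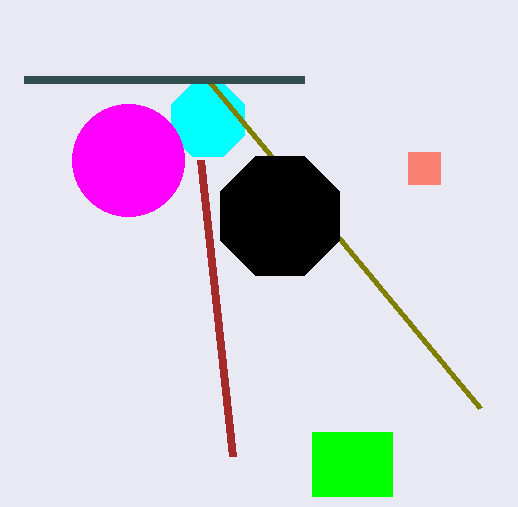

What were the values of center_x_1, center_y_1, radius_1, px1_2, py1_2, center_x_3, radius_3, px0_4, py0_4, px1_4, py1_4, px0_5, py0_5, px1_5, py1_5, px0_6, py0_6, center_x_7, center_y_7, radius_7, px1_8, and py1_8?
center_x_1 = 208, center_y_1 = 120, radius_1 = 40, px1_2 = 480, py1_2 = 408, center_x_3 = 280, radius_3 = 64, px0_4 = 312, py0_4 = 432, px1_4 = 392, py1_4 = 496, px0_5 = 408, py0_5 = 152, px1_5 = 440, py1_5 = 184, px0_6 = 304, py0_6 = 80, center_x_7 = 128, center_y_7 = 160, radius_7 = 56, px1_8 = 232, py1_8 = 456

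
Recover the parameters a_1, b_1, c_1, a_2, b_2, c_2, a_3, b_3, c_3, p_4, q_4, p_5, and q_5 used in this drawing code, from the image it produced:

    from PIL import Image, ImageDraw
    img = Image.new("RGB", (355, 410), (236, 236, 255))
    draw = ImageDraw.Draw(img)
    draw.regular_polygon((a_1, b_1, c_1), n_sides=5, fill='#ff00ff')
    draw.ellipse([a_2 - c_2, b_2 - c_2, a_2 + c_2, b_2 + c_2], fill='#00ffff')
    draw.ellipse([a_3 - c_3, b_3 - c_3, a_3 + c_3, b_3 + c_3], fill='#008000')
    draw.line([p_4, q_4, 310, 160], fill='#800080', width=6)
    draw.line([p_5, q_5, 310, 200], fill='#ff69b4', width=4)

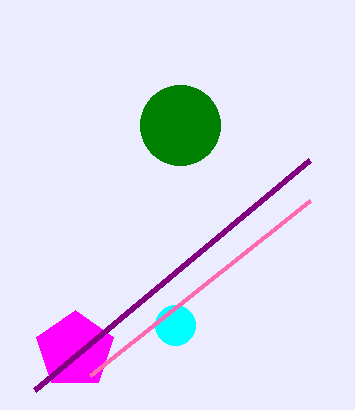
a_1 = 75
b_1 = 350
c_1 = 40
a_2 = 175
b_2 = 325
c_2 = 20
a_3 = 180
b_3 = 125
c_3 = 40
p_4 = 35
q_4 = 390
p_5 = 90
q_5 = 375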